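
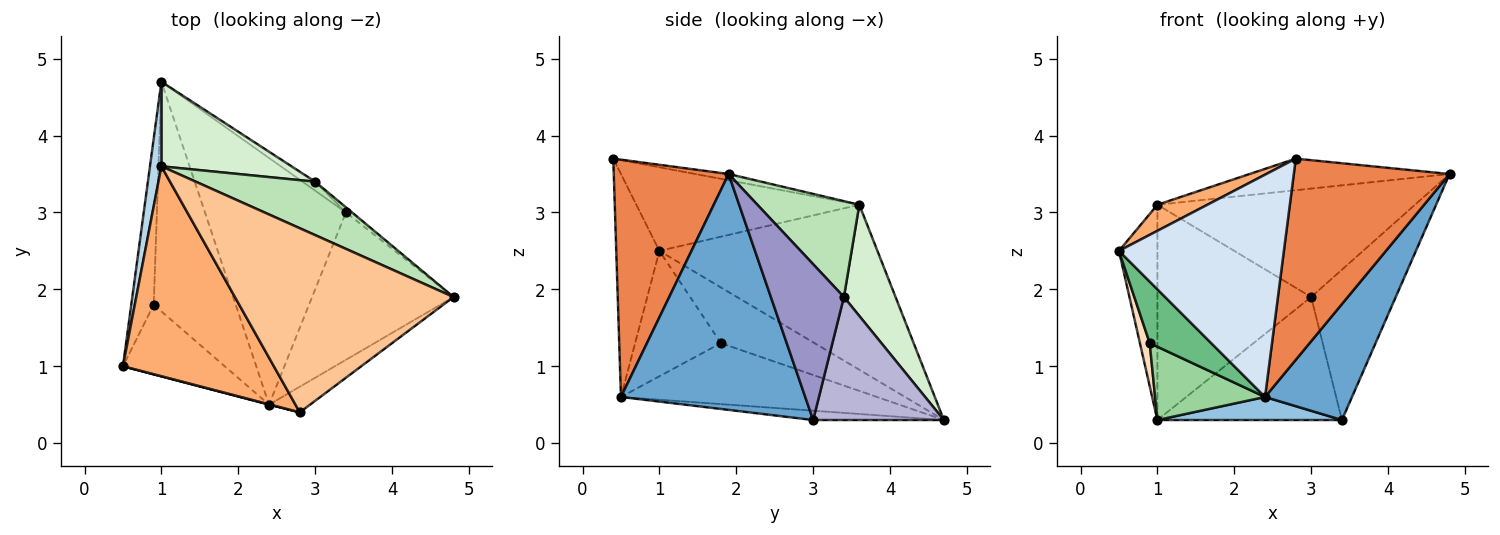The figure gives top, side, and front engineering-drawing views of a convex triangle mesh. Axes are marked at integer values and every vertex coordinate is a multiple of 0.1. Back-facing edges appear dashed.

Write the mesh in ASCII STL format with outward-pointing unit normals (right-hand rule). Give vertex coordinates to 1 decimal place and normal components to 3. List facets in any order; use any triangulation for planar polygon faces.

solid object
 facet normal 0.795 -0.375 -0.477
  outer loop
   vertex 2.4 0.5 0.6
   vertex 3.4 3.0 0.3
   vertex 4.8 1.9 3.5
  endloop
 endfacet
 facet normal -0.066 -0.093 -0.993
  outer loop
   vertex 2.4 0.5 0.6
   vertex 1.0 4.7 0.3
   vertex 3.4 3.0 0.3
  endloop
 endfacet
 facet normal -0.983 0.173 0.068
  outer loop
   vertex 1.0 3.6 3.1
   vertex 1.0 4.7 0.3
   vertex 0.5 1.0 2.5
  endloop
 endfacet
 facet normal -0.253 -0.967 0.001
  outer loop
   vertex 2.8 0.4 3.7
   vertex 0.5 1.0 2.5
   vertex 2.4 0.5 0.6
  endloop
 endfacet
 facet normal 0.590 -0.801 -0.102
  outer loop
   vertex 2.8 0.4 3.7
   vertex 2.4 0.5 0.6
   vertex 4.8 1.9 3.5
  endloop
 endfacet
 facet normal -0.482 -0.108 0.870
  outer loop
   vertex 2.8 0.4 3.7
   vertex 1.0 3.6 3.1
   vertex 0.5 1.0 2.5
  endloop
 endfacet
 facet normal -0.028 0.169 0.985
  outer loop
   vertex 2.8 0.4 3.7
   vertex 4.8 1.9 3.5
   vertex 1.0 3.6 3.1
  endloop
 endfacet
 facet normal -0.923 -0.096 -0.372
  outer loop
   vertex 0.9 1.8 1.3
   vertex 0.5 1.0 2.5
   vertex 1.0 4.7 0.3
  endloop
 endfacet
 facet normal -0.678 -0.486 -0.550
  outer loop
   vertex 0.9 1.8 1.3
   vertex 2.4 0.5 0.6
   vertex 0.5 1.0 2.5
  endloop
 endfacet
 facet normal -0.578 -0.248 -0.777
  outer loop
   vertex 0.9 1.8 1.3
   vertex 1.0 4.7 0.3
   vertex 2.4 0.5 0.6
  endloop
 endfacet
 facet normal 0.334 0.845 0.416
  outer loop
   vertex 3.0 3.4 1.9
   vertex 1.0 3.6 3.1
   vertex 4.8 1.9 3.5
  endloop
 endfacet
 facet normal 0.298 0.888 0.349
  outer loop
   vertex 3.0 3.4 1.9
   vertex 1.0 4.7 0.3
   vertex 1.0 3.6 3.1
  endloop
 endfacet
 facet normal 0.653 0.757 -0.026
  outer loop
   vertex 3.0 3.4 1.9
   vertex 4.8 1.9 3.5
   vertex 3.4 3.0 0.3
  endloop
 endfacet
 facet normal 0.577 0.815 -0.059
  outer loop
   vertex 3.0 3.4 1.9
   vertex 3.4 3.0 0.3
   vertex 1.0 4.7 0.3
  endloop
 endfacet
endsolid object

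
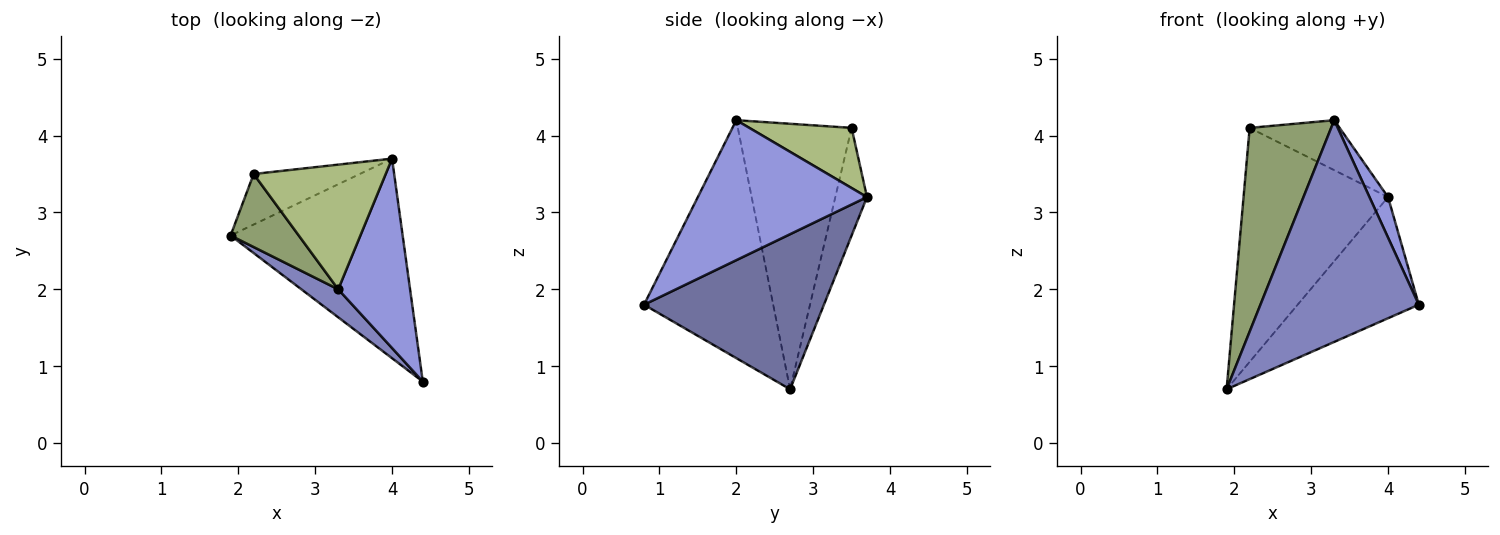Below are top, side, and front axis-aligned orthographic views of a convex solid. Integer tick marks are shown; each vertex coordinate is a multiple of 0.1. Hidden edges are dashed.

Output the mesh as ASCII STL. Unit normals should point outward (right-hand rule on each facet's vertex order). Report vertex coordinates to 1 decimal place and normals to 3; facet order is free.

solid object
 facet normal 0.610 0.411 -0.677
  outer loop
   vertex 4.0 3.7 3.2
   vertex 4.4 0.8 1.8
   vertex 1.9 2.7 0.7
  endloop
 endfacet
 facet normal -0.629 -0.771 0.097
  outer loop
   vertex 3.3 2.0 4.2
   vertex 1.9 2.7 0.7
   vertex 4.4 0.8 1.8
  endloop
 endfacet
 facet normal 0.885 -0.097 0.454
  outer loop
   vertex 3.3 2.0 4.2
   vertex 4.4 0.8 1.8
   vertex 4.0 3.7 3.2
  endloop
 endfacet
 facet normal -0.209 0.956 -0.206
  outer loop
   vertex 2.2 3.5 4.1
   vertex 4.0 3.7 3.2
   vertex 1.9 2.7 0.7
  endloop
 endfacet
 facet normal -0.796 -0.570 0.204
  outer loop
   vertex 2.2 3.5 4.1
   vertex 1.9 2.7 0.7
   vertex 3.3 2.0 4.2
  endloop
 endfacet
 facet normal 0.389 0.343 0.855
  outer loop
   vertex 2.2 3.5 4.1
   vertex 3.3 2.0 4.2
   vertex 4.0 3.7 3.2
  endloop
 endfacet
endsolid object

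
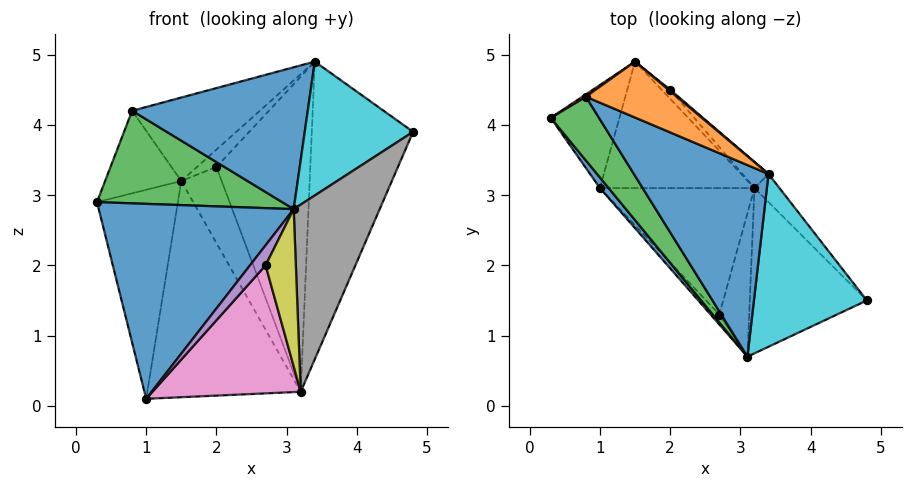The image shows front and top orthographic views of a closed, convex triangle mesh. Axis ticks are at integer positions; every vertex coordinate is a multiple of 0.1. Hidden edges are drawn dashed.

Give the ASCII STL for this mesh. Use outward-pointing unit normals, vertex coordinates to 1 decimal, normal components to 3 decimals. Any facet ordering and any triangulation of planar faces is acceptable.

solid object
 facet normal -0.771 -0.636 0.034
  outer loop
   vertex 1.0 3.1 0.1
   vertex 3.1 0.7 2.8
   vertex 0.3 4.1 2.9
  endloop
 endfacet
 facet normal -0.438 0.806 -0.397
  outer loop
   vertex 1.5 4.9 3.2
   vertex 1.0 3.1 0.1
   vertex 0.3 4.1 2.9
  endloop
 endfacet
 facet normal -0.700 -0.588 0.405
  outer loop
   vertex 0.8 4.4 4.2
   vertex 0.3 4.1 2.9
   vertex 3.1 0.7 2.8
  endloop
 endfacet
 facet normal -0.559 0.829 0.024
  outer loop
   vertex 0.8 4.4 4.2
   vertex 1.5 4.9 3.2
   vertex 0.3 4.1 2.9
  endloop
 endfacet
 facet normal -0.408 -0.816 -0.408
  outer loop
   vertex 2.7 1.3 2.0
   vertex 3.1 0.7 2.8
   vertex 1.0 3.1 0.1
  endloop
 endfacet
 facet normal 0.023 0.863 -0.505
  outer loop
   vertex 3.2 3.1 0.2
   vertex 1.0 3.1 0.1
   vertex 1.5 4.9 3.2
  endloop
 endfacet
 facet normal 0.032 -0.711 -0.702
  outer loop
   vertex 3.2 3.1 0.2
   vertex 2.7 1.3 2.0
   vertex 1.0 3.1 0.1
  endloop
 endfacet
 facet normal 0.616 -0.591 -0.522
  outer loop
   vertex 3.2 3.1 0.2
   vertex 4.8 1.5 3.9
   vertex 3.1 0.7 2.8
  endloop
 endfacet
 facet normal 0.231 -0.719 -0.655
  outer loop
   vertex 3.2 3.1 0.2
   vertex 3.1 0.7 2.8
   vertex 2.7 1.3 2.0
  endloop
 endfacet
 facet normal -0.218 -0.598 0.771
  outer loop
   vertex 3.4 3.3 4.9
   vertex 3.1 0.7 2.8
   vertex 4.8 1.5 3.9
  endloop
 endfacet
 facet normal -0.424 -0.539 0.728
  outer loop
   vertex 3.4 3.3 4.9
   vertex 0.8 4.4 4.2
   vertex 3.1 0.7 2.8
  endloop
 endfacet
 facet normal 0.198 0.814 0.546
  outer loop
   vertex 3.4 3.3 4.9
   vertex 1.5 4.9 3.2
   vertex 0.8 4.4 4.2
  endloop
 endfacet
 facet normal 0.772 0.633 -0.060
  outer loop
   vertex 3.4 3.3 4.9
   vertex 4.8 1.5 3.9
   vertex 3.2 3.1 0.2
  endloop
 endfacet
 facet normal 0.644 0.760 -0.091
  outer loop
   vertex 2.0 4.5 3.4
   vertex 3.2 3.1 0.2
   vertex 1.5 4.9 3.2
  endloop
 endfacet
 facet normal 0.607 0.792 0.067
  outer loop
   vertex 2.0 4.5 3.4
   vertex 1.5 4.9 3.2
   vertex 3.4 3.3 4.9
  endloop
 endfacet
 facet normal 0.686 0.725 -0.060
  outer loop
   vertex 2.0 4.5 3.4
   vertex 3.4 3.3 4.9
   vertex 3.2 3.1 0.2
  endloop
 endfacet
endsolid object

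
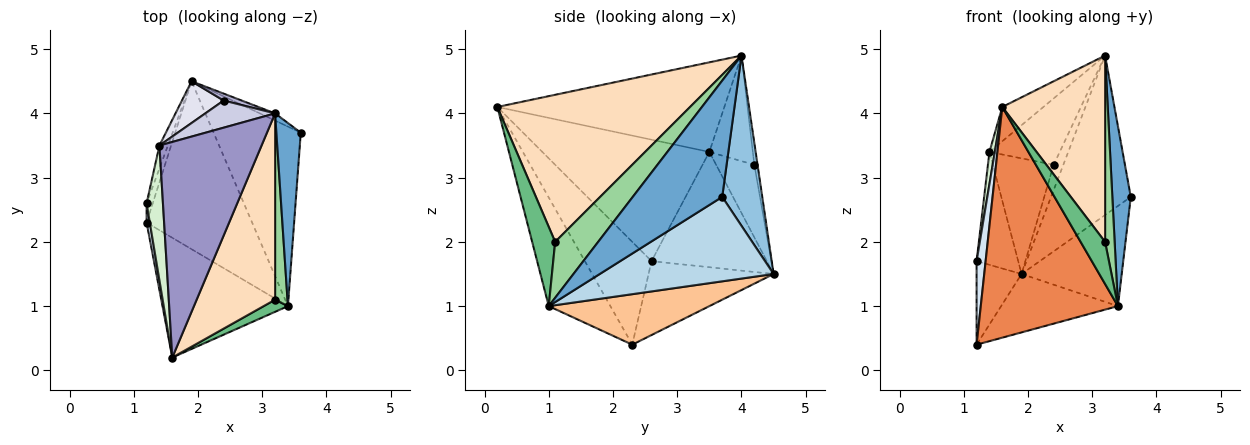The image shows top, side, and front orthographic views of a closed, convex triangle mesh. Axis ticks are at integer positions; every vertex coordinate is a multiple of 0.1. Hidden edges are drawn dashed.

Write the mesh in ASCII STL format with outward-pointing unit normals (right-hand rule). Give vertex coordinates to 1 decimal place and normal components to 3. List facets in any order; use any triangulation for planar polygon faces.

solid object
 facet normal 0.959 -0.198 0.201
  outer loop
   vertex 3.4 1.0 1.0
   vertex 3.6 3.7 2.7
   vertex 3.2 4.0 4.9
  endloop
 endfacet
 facet normal 0.449 0.893 -0.040
  outer loop
   vertex 1.9 4.5 1.5
   vertex 3.2 4.0 4.9
   vertex 3.6 3.7 2.7
  endloop
 endfacet
 facet normal 0.646 0.372 -0.667
  outer loop
   vertex 1.9 4.5 1.5
   vertex 3.6 3.7 2.7
   vertex 3.4 1.0 1.0
  endloop
 endfacet
 facet normal -0.990 -0.134 0.031
  outer loop
   vertex 1.2 2.3 0.4
   vertex 1.6 0.2 4.1
   vertex 1.2 2.6 1.7
  endloop
 endfacet
 facet normal -0.370 -0.824 -0.428
  outer loop
   vertex 1.2 2.3 0.4
   vertex 3.4 1.0 1.0
   vertex 1.6 0.2 4.1
  endloop
 endfacet
 facet normal -0.938 0.337 -0.078
  outer loop
   vertex 1.2 2.3 0.4
   vertex 1.2 2.6 1.7
   vertex 1.9 4.5 1.5
  endloop
 endfacet
 facet normal 0.412 0.299 -0.861
  outer loop
   vertex 1.2 2.3 0.4
   vertex 1.9 4.5 1.5
   vertex 3.4 1.0 1.0
  endloop
 endfacet
 facet normal 0.798 -0.426 0.426
  outer loop
   vertex 3.2 1.1 2.0
   vertex 3.2 4.0 4.9
   vertex 1.6 0.2 4.1
  endloop
 endfacet
 facet normal 0.671 -0.713 0.205
  outer loop
   vertex 3.2 1.1 2.0
   vertex 1.6 0.2 4.1
   vertex 3.4 1.0 1.0
  endloop
 endfacet
 facet normal 0.954 -0.212 0.212
  outer loop
   vertex 3.2 1.1 2.0
   vertex 3.4 1.0 1.0
   vertex 3.2 4.0 4.9
  endloop
 endfacet
 facet normal -0.938 0.339 -0.069
  outer loop
   vertex 1.4 3.5 3.4
   vertex 1.9 4.5 1.5
   vertex 1.2 2.6 1.7
  endloop
 endfacet
 facet normal -0.991 -0.032 0.133
  outer loop
   vertex 1.4 3.5 3.4
   vertex 1.2 2.6 1.7
   vertex 1.6 0.2 4.1
  endloop
 endfacet
 facet normal -0.655 0.119 0.746
  outer loop
   vertex 1.4 3.5 3.4
   vertex 1.6 0.2 4.1
   vertex 3.2 4.0 4.9
  endloop
 endfacet
 facet normal -0.306 0.918 0.252
  outer loop
   vertex 2.4 4.2 3.2
   vertex 3.2 4.0 4.9
   vertex 1.9 4.5 1.5
  endloop
 endfacet
 facet normal -0.497 0.803 0.328
  outer loop
   vertex 2.4 4.2 3.2
   vertex 1.4 3.5 3.4
   vertex 3.2 4.0 4.9
  endloop
 endfacet
 facet normal -0.508 0.810 0.292
  outer loop
   vertex 2.4 4.2 3.2
   vertex 1.9 4.5 1.5
   vertex 1.4 3.5 3.4
  endloop
 endfacet
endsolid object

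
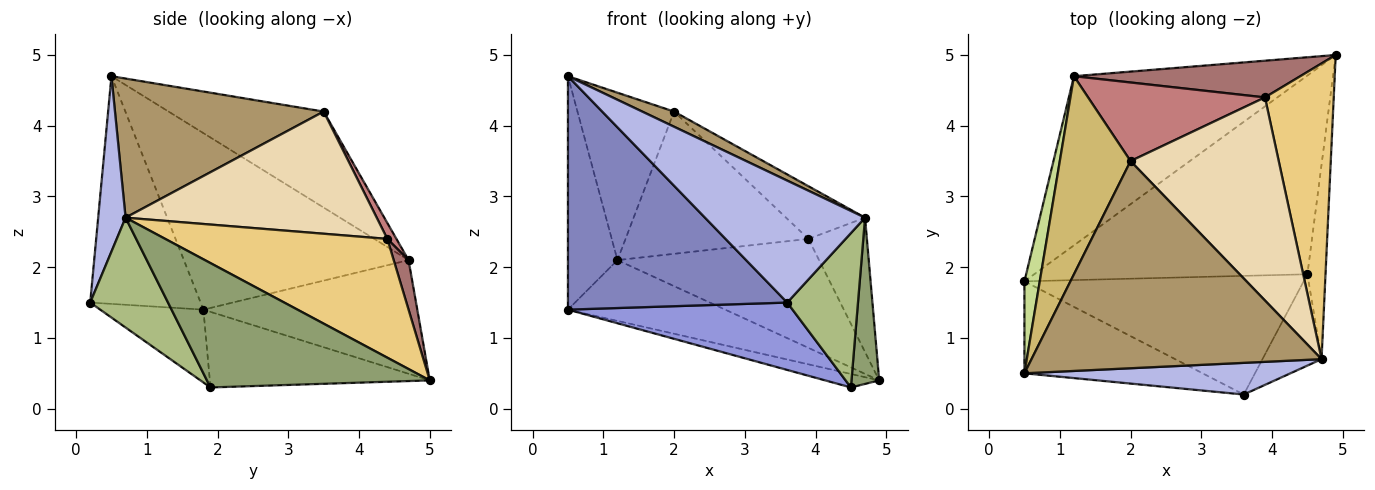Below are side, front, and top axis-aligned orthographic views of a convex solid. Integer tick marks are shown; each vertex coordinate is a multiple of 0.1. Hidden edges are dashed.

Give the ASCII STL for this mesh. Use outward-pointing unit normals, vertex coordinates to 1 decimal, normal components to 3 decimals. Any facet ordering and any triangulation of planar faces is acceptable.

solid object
 facet normal -0.266 0.065 -0.962
  outer loop
   vertex 0.5 1.8 1.4
   vertex 4.9 5.0 0.4
   vertex 4.5 1.9 0.3
  endloop
 endfacet
 facet normal -0.424 -0.843 -0.332
  outer loop
   vertex 0.5 1.8 1.4
   vertex 3.6 0.2 1.5
   vertex 0.5 0.5 4.7
  endloop
 endfacet
 facet normal -0.221 -0.482 -0.848
  outer loop
   vertex 0.5 1.8 1.4
   vertex 4.5 1.9 0.3
   vertex 3.6 0.2 1.5
  endloop
 endfacet
 facet normal 0.164 -0.955 0.248
  outer loop
   vertex 4.7 0.7 2.7
   vertex 0.5 0.5 4.7
   vertex 3.6 0.2 1.5
  endloop
 endfacet
 facet normal 0.982 -0.122 -0.143
  outer loop
   vertex 4.7 0.7 2.7
   vertex 4.5 1.9 0.3
   vertex 4.9 5.0 0.4
  endloop
 endfacet
 facet normal 0.687 -0.625 -0.370
  outer loop
   vertex 4.7 0.7 2.7
   vertex 3.6 0.2 1.5
   vertex 4.5 1.9 0.3
  endloop
 endfacet
 facet normal -0.973 0.214 0.084
  outer loop
   vertex 1.2 4.7 2.1
   vertex 0.5 1.8 1.4
   vertex 0.5 0.5 4.7
  endloop
 endfacet
 facet normal -0.418 0.307 -0.855
  outer loop
   vertex 1.2 4.7 2.1
   vertex 4.9 5.0 0.4
   vertex 0.5 1.8 1.4
  endloop
 endfacet
 facet normal 0.432 -0.066 0.900
  outer loop
   vertex 2.0 3.5 4.2
   vertex 0.5 0.5 4.7
   vertex 4.7 0.7 2.7
  endloop
 endfacet
 facet normal -0.720 0.448 0.530
  outer loop
   vertex 2.0 3.5 4.2
   vertex 1.2 4.7 2.1
   vertex 0.5 0.5 4.7
  endloop
 endfacet
 facet normal 0.844 0.222 0.489
  outer loop
   vertex 3.9 4.4 2.4
   vertex 4.7 0.7 2.7
   vertex 4.9 5.0 0.4
  endloop
 endfacet
 facet normal 0.624 0.196 0.757
  outer loop
   vertex 3.9 4.4 2.4
   vertex 2.0 3.5 4.2
   vertex 4.7 0.7 2.7
  endloop
 endfacet
 facet normal 0.070 0.945 0.318
  outer loop
   vertex 3.9 4.4 2.4
   vertex 4.9 5.0 0.4
   vertex 1.2 4.7 2.1
  endloop
 endfacet
 facet normal 0.043 0.874 0.483
  outer loop
   vertex 3.9 4.4 2.4
   vertex 1.2 4.7 2.1
   vertex 2.0 3.5 4.2
  endloop
 endfacet
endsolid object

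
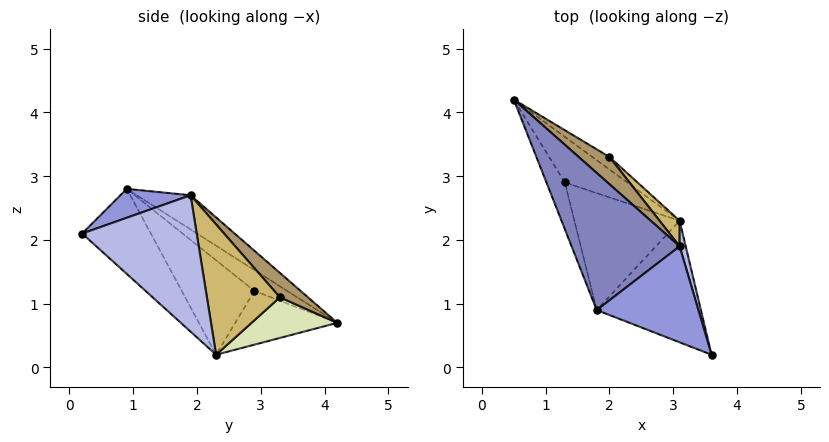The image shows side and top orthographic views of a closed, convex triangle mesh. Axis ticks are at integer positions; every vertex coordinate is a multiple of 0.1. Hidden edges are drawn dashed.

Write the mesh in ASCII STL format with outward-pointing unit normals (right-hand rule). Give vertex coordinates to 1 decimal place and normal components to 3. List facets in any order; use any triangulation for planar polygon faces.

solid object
 facet normal -0.481 -0.648 -0.590
  outer loop
   vertex 3.1 2.3 0.2
   vertex 3.6 0.2 2.1
   vertex 1.8 0.9 2.8
  endloop
 endfacet
 facet normal -0.271 0.438 0.857
  outer loop
   vertex 3.1 1.9 2.7
   vertex 0.5 4.2 0.7
   vertex 1.8 0.9 2.8
  endloop
 endfacet
 facet normal 0.265 -0.251 0.931
  outer loop
   vertex 3.1 1.9 2.7
   vertex 1.8 0.9 2.8
   vertex 3.6 0.2 2.1
  endloop
 endfacet
 facet normal 0.962 0.268 0.043
  outer loop
   vertex 3.1 1.9 2.7
   vertex 3.6 0.2 2.1
   vertex 3.1 2.3 0.2
  endloop
 endfacet
 facet normal -0.610 -0.582 -0.537
  outer loop
   vertex 1.3 2.9 1.2
   vertex 1.8 0.9 2.8
   vertex 0.5 4.2 0.7
  endloop
 endfacet
 facet normal -0.536 -0.570 -0.623
  outer loop
   vertex 1.3 2.9 1.2
   vertex 0.5 4.2 0.7
   vertex 3.1 2.3 0.2
  endloop
 endfacet
 facet normal -0.531 -0.606 -0.592
  outer loop
   vertex 1.3 2.9 1.2
   vertex 3.1 2.3 0.2
   vertex 1.8 0.9 2.8
  endloop
 endfacet
 facet normal 0.545 0.806 -0.230
  outer loop
   vertex 2.0 3.3 1.1
   vertex 3.1 2.3 0.2
   vertex 0.5 4.2 0.7
  endloop
 endfacet
 facet normal 0.364 0.810 0.459
  outer loop
   vertex 2.0 3.3 1.1
   vertex 0.5 4.2 0.7
   vertex 3.1 1.9 2.7
  endloop
 endfacet
 facet normal 0.716 0.689 0.110
  outer loop
   vertex 2.0 3.3 1.1
   vertex 3.1 1.9 2.7
   vertex 3.1 2.3 0.2
  endloop
 endfacet
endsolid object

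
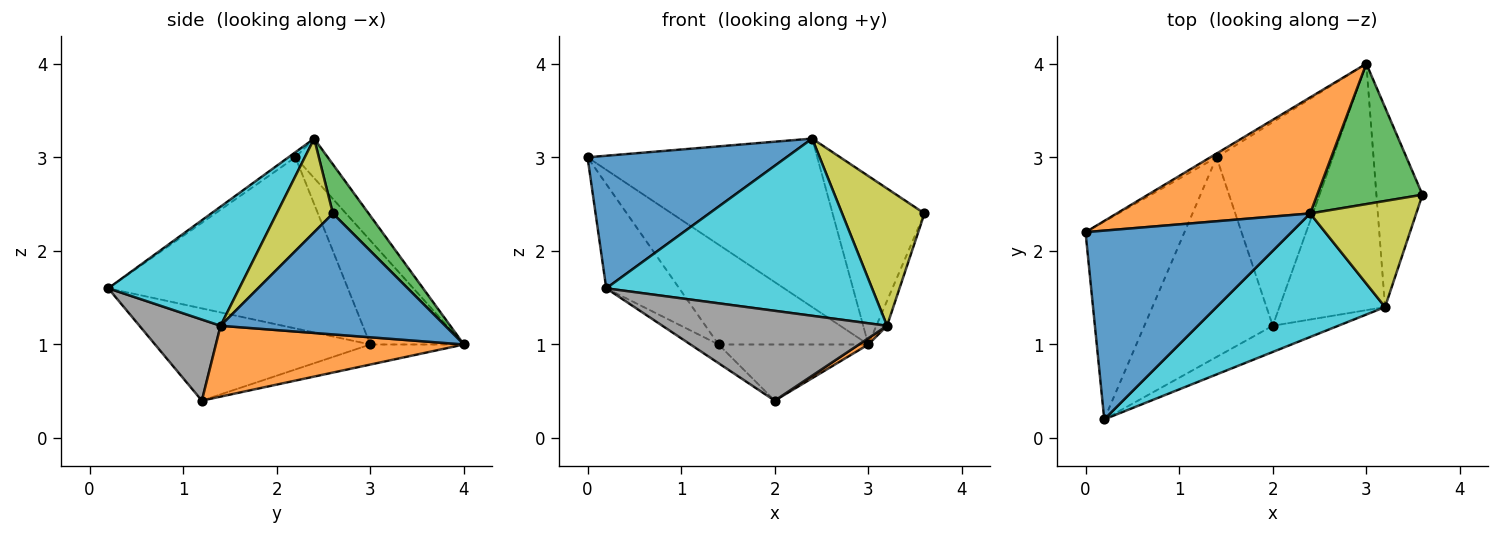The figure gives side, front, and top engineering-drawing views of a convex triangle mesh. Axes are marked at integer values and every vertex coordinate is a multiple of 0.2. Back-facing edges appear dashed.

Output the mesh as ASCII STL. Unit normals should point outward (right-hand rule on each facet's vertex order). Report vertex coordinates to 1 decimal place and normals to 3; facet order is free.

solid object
 facet normal -0.020 -0.575 0.818
  outer loop
   vertex 2.4 2.4 3.2
   vertex 0.0 2.2 3.0
   vertex 0.2 0.2 1.6
  endloop
 endfacet
 facet normal -0.115 0.818 0.564
  outer loop
   vertex 2.4 2.4 3.2
   vertex 3.0 4.0 1.0
   vertex 0.0 2.2 3.0
  endloop
 endfacet
 facet normal 0.286 0.736 0.613
  outer loop
   vertex 2.4 2.4 3.2
   vertex 3.6 2.6 2.4
   vertex 3.0 4.0 1.0
  endloop
 endfacet
 facet normal -0.837 0.255 -0.484
  outer loop
   vertex 1.4 3.0 1.0
   vertex 0.2 0.2 1.6
   vertex 0.0 2.2 3.0
  endloop
 endfacet
 facet normal -0.530 0.848 -0.032
  outer loop
   vertex 1.4 3.0 1.0
   vertex 0.0 2.2 3.0
   vertex 3.0 4.0 1.0
  endloop
 endfacet
 facet normal -0.582 0.076 -0.810
  outer loop
   vertex 1.4 3.0 1.0
   vertex 2.0 1.2 0.4
   vertex 0.2 0.2 1.6
  endloop
 endfacet
 facet normal -0.164 0.262 -0.951
  outer loop
   vertex 1.4 3.0 1.0
   vertex 3.0 4.0 1.0
   vertex 2.0 1.2 0.4
  endloop
 endfacet
 facet normal 0.328 -0.907 -0.265
  outer loop
   vertex 3.2 1.4 1.2
   vertex 0.2 0.2 1.6
   vertex 2.0 1.2 0.4
  endloop
 endfacet
 facet normal 0.475 -0.696 0.538
  outer loop
   vertex 3.2 1.4 1.2
   vertex 3.6 2.6 2.4
   vertex 2.4 2.4 3.2
  endloop
 endfacet
 facet normal 0.375 -0.760 0.530
  outer loop
   vertex 3.2 1.4 1.2
   vertex 2.4 2.4 3.2
   vertex 0.2 0.2 1.6
  endloop
 endfacet
 facet normal 0.934 0.044 -0.356
  outer loop
   vertex 3.2 1.4 1.2
   vertex 3.0 4.0 1.0
   vertex 3.6 2.6 2.4
  endloop
 endfacet
 facet normal 0.557 -0.021 -0.830
  outer loop
   vertex 3.2 1.4 1.2
   vertex 2.0 1.2 0.4
   vertex 3.0 4.0 1.0
  endloop
 endfacet
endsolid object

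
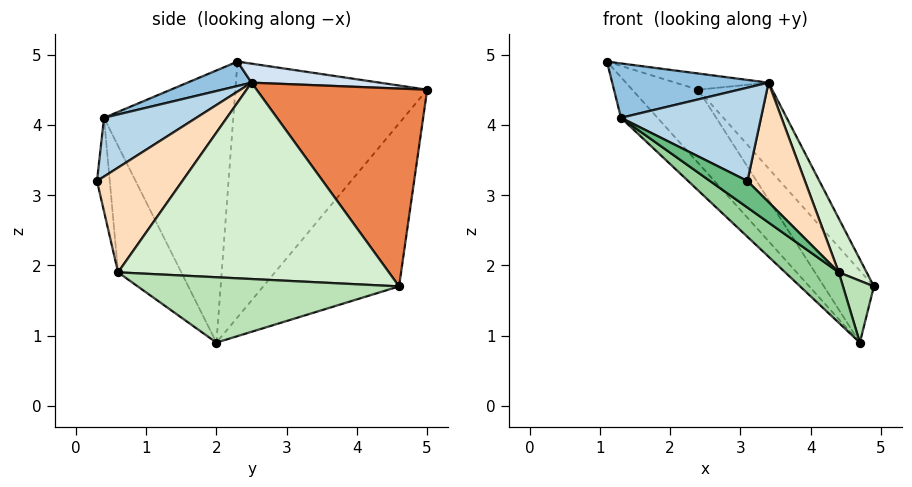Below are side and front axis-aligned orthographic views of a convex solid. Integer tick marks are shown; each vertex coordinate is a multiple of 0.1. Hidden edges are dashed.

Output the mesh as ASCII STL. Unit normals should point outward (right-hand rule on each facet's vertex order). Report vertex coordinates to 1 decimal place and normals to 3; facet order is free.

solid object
 facet normal -0.720 0.204 -0.663
  outer loop
   vertex 1.3 0.4 4.1
   vertex 1.1 2.3 4.9
   vertex 4.7 2.0 0.9
  endloop
 endfacet
 facet normal 0.152 -0.370 0.917
  outer loop
   vertex 1.3 0.4 4.1
   vertex 3.4 2.5 4.6
   vertex 1.1 2.3 4.9
  endloop
 endfacet
 facet normal 0.354 -0.536 0.767
  outer loop
   vertex 1.3 0.4 4.1
   vertex 3.1 0.3 3.2
   vertex 3.4 2.5 4.6
  endloop
 endfacet
 facet normal 0.121 0.088 0.989
  outer loop
   vertex 2.4 5.0 4.5
   vertex 1.1 2.3 4.9
   vertex 3.4 2.5 4.6
  endloop
 endfacet
 facet normal 0.730 0.316 0.606
  outer loop
   vertex 2.4 5.0 4.5
   vertex 3.4 2.5 4.6
   vertex 4.9 4.6 1.7
  endloop
 endfacet
 facet normal -0.711 0.245 -0.659
  outer loop
   vertex 2.4 5.0 4.5
   vertex 4.7 2.0 0.9
   vertex 1.1 2.3 4.9
  endloop
 endfacet
 facet normal -0.702 0.258 -0.664
  outer loop
   vertex 2.4 5.0 4.5
   vertex 4.9 4.6 1.7
   vertex 4.7 2.0 0.9
  endloop
 endfacet
 facet normal 0.679 -0.458 0.574
  outer loop
   vertex 4.4 0.6 1.9
   vertex 3.4 2.5 4.6
   vertex 3.1 0.3 3.2
  endloop
 endfacet
 facet normal -0.284 -0.832 -0.476
  outer loop
   vertex 4.4 0.6 1.9
   vertex 3.1 0.3 3.2
   vertex 1.3 0.4 4.1
  endloop
 endfacet
 facet normal -0.505 -0.428 -0.750
  outer loop
   vertex 4.4 0.6 1.9
   vertex 1.3 0.4 4.1
   vertex 4.7 2.0 0.9
  endloop
 endfacet
 facet normal 0.984 -0.116 0.132
  outer loop
   vertex 4.4 0.6 1.9
   vertex 4.7 2.0 0.9
   vertex 4.9 4.6 1.7
  endloop
 endfacet
 facet normal 0.910 -0.094 0.403
  outer loop
   vertex 4.4 0.6 1.9
   vertex 4.9 4.6 1.7
   vertex 3.4 2.5 4.6
  endloop
 endfacet
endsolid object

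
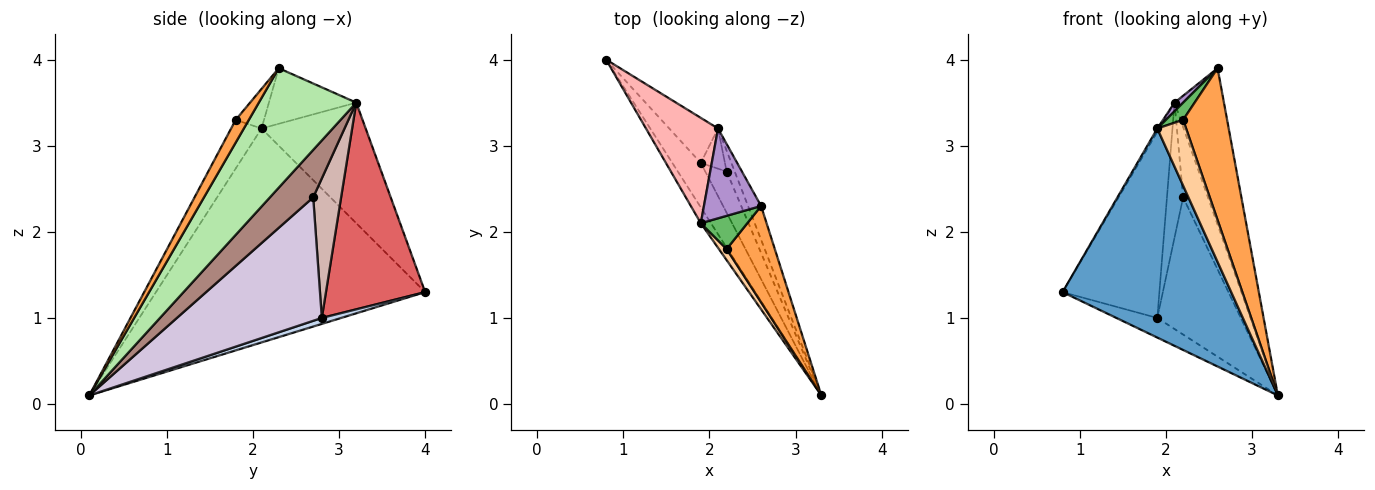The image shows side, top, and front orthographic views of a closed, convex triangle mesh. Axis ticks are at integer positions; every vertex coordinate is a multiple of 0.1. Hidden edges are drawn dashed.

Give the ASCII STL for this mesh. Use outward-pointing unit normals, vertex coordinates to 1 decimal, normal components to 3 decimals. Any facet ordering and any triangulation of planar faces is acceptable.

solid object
 facet normal -0.847 -0.530 -0.040
  outer loop
   vertex 1.9 2.1 3.2
   vertex 0.8 4.0 1.3
   vertex 3.3 0.1 0.1
  endloop
 endfacet
 facet normal 0.188 0.397 -0.898
  outer loop
   vertex 1.9 2.8 1.0
   vertex 3.3 0.1 0.1
   vertex 0.8 4.0 1.3
  endloop
 endfacet
 facet normal 0.245 -0.819 0.519
  outer loop
   vertex 2.2 1.8 3.3
   vertex 3.3 0.1 0.1
   vertex 2.6 2.3 3.9
  endloop
 endfacet
 facet normal -0.721 -0.683 0.115
  outer loop
   vertex 2.2 1.8 3.3
   vertex 1.9 2.1 3.2
   vertex 3.3 0.1 0.1
  endloop
 endfacet
 facet normal -0.603 -0.367 0.708
  outer loop
   vertex 2.2 1.8 3.3
   vertex 2.6 2.3 3.9
   vertex 1.9 2.1 3.2
  endloop
 endfacet
 facet normal 0.888 0.450 -0.097
  outer loop
   vertex 2.1 3.2 3.5
   vertex 2.6 2.3 3.9
   vertex 3.3 0.1 0.1
  endloop
 endfacet
 facet normal 0.706 0.689 -0.167
  outer loop
   vertex 2.1 3.2 3.5
   vertex 1.9 2.8 1.0
   vertex 0.8 4.0 1.3
  endloop
 endfacet
 facet normal -0.858 0.016 0.513
  outer loop
   vertex 2.1 3.2 3.5
   vertex 0.8 4.0 1.3
   vertex 1.9 2.1 3.2
  endloop
 endfacet
 facet normal -0.696 -0.069 0.715
  outer loop
   vertex 2.1 3.2 3.5
   vertex 1.9 2.1 3.2
   vertex 2.6 2.3 3.9
  endloop
 endfacet
 facet normal 0.857 0.494 -0.148
  outer loop
   vertex 2.2 2.7 2.4
   vertex 3.3 0.1 0.1
   vertex 1.9 2.8 1.0
  endloop
 endfacet
 facet normal 0.858 0.492 -0.146
  outer loop
   vertex 2.2 2.7 2.4
   vertex 2.1 3.2 3.5
   vertex 3.3 0.1 0.1
  endloop
 endfacet
 facet normal 0.855 0.496 -0.148
  outer loop
   vertex 2.2 2.7 2.4
   vertex 1.9 2.8 1.0
   vertex 2.1 3.2 3.5
  endloop
 endfacet
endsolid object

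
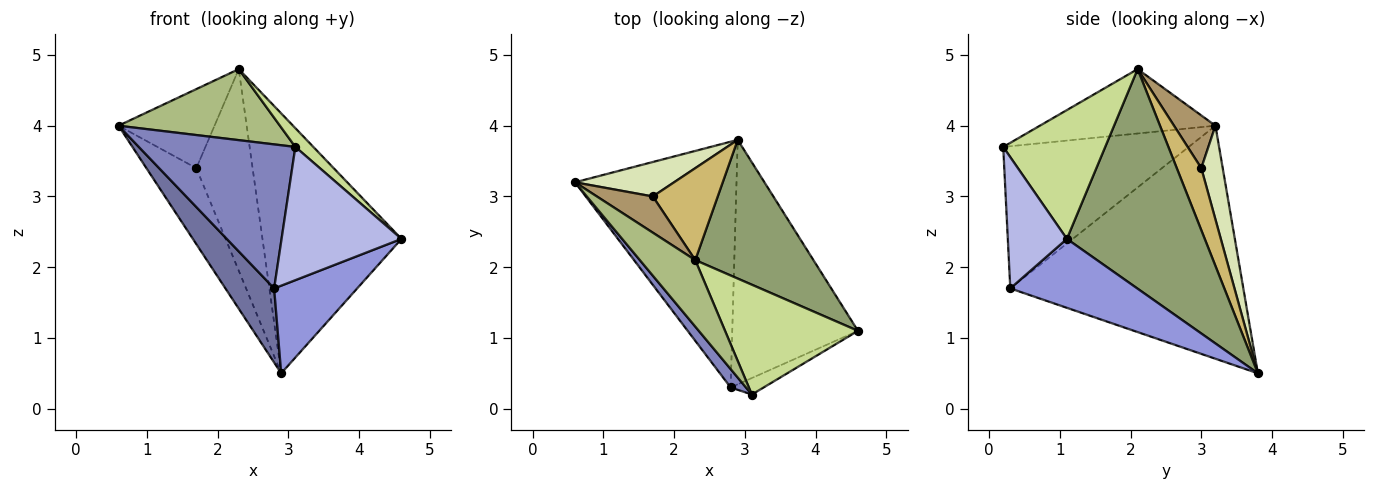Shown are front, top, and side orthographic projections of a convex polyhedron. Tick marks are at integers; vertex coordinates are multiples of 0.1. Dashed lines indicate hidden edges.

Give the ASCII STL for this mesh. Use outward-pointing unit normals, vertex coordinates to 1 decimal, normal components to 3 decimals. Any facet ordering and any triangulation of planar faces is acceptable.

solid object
 facet normal -0.810 -0.169 -0.561
  outer loop
   vertex 2.8 0.3 1.7
   vertex 0.6 3.2 4.0
   vertex 2.9 3.8 0.5
  endloop
 endfacet
 facet normal -0.762 -0.643 0.082
  outer loop
   vertex 2.8 0.3 1.7
   vertex 3.1 0.2 3.7
   vertex 0.6 3.2 4.0
  endloop
 endfacet
 facet normal 0.459 -0.300 -0.837
  outer loop
   vertex 2.8 0.3 1.7
   vertex 2.9 3.8 0.5
   vertex 4.6 1.1 2.4
  endloop
 endfacet
 facet normal 0.439 -0.892 -0.110
  outer loop
   vertex 2.8 0.3 1.7
   vertex 4.6 1.1 2.4
   vertex 3.1 0.2 3.7
  endloop
 endfacet
 facet normal 0.658 0.664 0.354
  outer loop
   vertex 2.3 2.1 4.8
   vertex 4.6 1.1 2.4
   vertex 2.9 3.8 0.5
  endloop
 endfacet
 facet normal -0.622 -0.572 0.535
  outer loop
   vertex 2.3 2.1 4.8
   vertex 0.6 3.2 4.0
   vertex 3.1 0.2 3.7
  endloop
 endfacet
 facet normal 0.691 -0.122 0.713
  outer loop
   vertex 2.3 2.1 4.8
   vertex 3.1 0.2 3.7
   vertex 4.6 1.1 2.4
  endloop
 endfacet
 facet normal 0.364 0.848 0.385
  outer loop
   vertex 1.7 3.0 3.4
   vertex 2.9 3.8 0.5
   vertex 0.6 3.2 4.0
  endloop
 endfacet
 facet normal 0.365 0.846 0.388
  outer loop
   vertex 1.7 3.0 3.4
   vertex 0.6 3.2 4.0
   vertex 2.3 2.1 4.8
  endloop
 endfacet
 facet normal 0.368 0.846 0.386
  outer loop
   vertex 1.7 3.0 3.4
   vertex 2.3 2.1 4.8
   vertex 2.9 3.8 0.5
  endloop
 endfacet
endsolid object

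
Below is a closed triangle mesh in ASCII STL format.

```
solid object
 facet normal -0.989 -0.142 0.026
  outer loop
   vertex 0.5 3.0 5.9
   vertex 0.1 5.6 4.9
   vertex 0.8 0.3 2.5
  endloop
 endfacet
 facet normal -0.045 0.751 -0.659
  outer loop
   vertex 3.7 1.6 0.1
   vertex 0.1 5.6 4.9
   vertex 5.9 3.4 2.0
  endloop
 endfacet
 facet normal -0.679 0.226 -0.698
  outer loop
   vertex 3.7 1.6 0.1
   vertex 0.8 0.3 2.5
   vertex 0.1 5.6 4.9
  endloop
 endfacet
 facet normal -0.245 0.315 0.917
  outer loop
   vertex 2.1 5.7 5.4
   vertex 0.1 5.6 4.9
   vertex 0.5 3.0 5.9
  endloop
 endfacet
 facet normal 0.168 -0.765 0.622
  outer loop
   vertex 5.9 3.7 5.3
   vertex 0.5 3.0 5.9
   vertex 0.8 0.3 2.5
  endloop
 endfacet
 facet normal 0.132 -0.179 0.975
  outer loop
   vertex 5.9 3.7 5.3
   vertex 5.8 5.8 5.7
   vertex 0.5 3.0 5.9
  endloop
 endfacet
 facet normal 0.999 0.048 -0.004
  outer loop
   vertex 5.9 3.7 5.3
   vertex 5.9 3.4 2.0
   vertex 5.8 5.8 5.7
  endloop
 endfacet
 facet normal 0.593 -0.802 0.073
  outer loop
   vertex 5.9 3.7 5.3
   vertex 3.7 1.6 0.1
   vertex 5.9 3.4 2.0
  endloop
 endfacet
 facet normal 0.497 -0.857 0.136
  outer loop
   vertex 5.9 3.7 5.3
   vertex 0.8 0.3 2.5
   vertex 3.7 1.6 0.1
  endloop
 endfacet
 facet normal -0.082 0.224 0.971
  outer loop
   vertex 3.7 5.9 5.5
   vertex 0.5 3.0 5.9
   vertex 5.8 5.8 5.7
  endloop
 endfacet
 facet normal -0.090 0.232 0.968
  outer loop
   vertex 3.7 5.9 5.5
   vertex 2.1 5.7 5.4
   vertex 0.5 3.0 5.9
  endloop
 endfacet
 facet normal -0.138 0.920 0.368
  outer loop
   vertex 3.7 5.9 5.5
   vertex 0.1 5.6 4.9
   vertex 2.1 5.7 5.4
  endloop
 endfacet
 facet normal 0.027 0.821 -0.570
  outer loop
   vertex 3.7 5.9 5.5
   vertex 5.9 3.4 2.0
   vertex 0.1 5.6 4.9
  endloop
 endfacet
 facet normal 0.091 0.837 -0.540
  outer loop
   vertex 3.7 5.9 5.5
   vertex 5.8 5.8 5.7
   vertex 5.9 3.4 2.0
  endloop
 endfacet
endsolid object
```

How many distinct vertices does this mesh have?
9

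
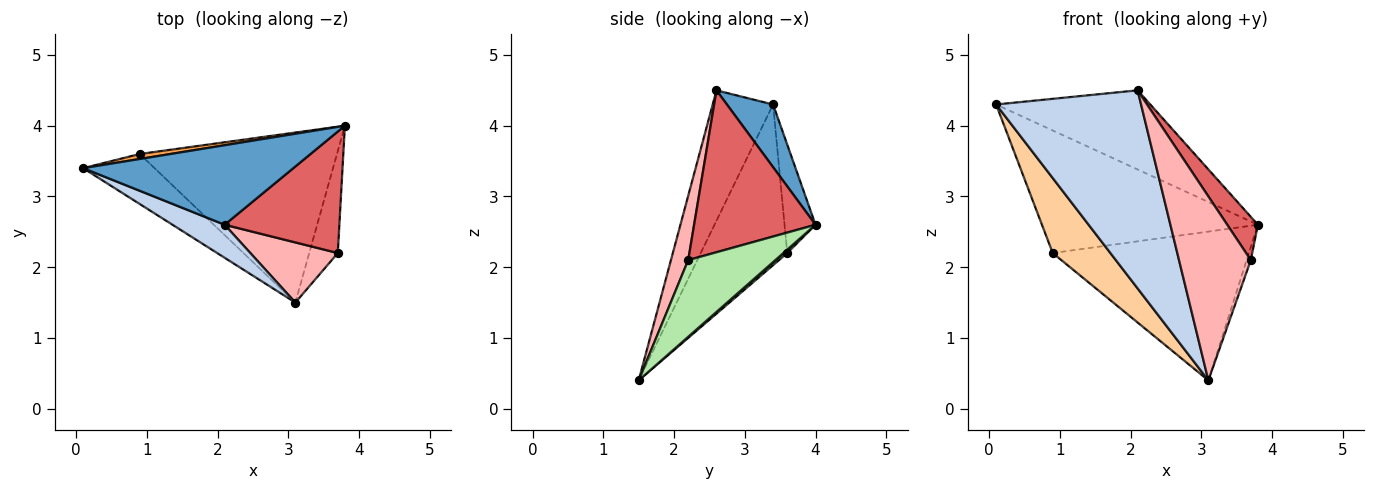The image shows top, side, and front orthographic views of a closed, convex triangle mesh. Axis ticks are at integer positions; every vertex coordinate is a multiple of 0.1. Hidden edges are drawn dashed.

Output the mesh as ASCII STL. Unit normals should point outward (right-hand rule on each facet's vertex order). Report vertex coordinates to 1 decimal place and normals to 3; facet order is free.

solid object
 facet normal 0.207 0.690 0.693
  outer loop
   vertex 2.1 2.6 4.5
   vertex 3.8 4.0 2.6
   vertex 0.1 3.4 4.3
  endloop
 endfacet
 facet normal -0.380 -0.912 0.152
  outer loop
   vertex 2.1 2.6 4.5
   vertex 0.1 3.4 4.3
   vertex 3.1 1.5 0.4
  endloop
 endfacet
 facet normal -0.142 0.989 0.040
  outer loop
   vertex 0.9 3.6 2.2
   vertex 0.1 3.4 4.3
   vertex 3.8 4.0 2.6
  endloop
 endfacet
 facet normal -0.780 -0.520 -0.347
  outer loop
   vertex 0.9 3.6 2.2
   vertex 3.1 1.5 0.4
   vertex 0.1 3.4 4.3
  endloop
 endfacet
 facet normal 0.013 0.659 -0.752
  outer loop
   vertex 0.9 3.6 2.2
   vertex 3.8 4.0 2.6
   vertex 3.1 1.5 0.4
  endloop
 endfacet
 facet normal 0.936 0.045 -0.349
  outer loop
   vertex 3.7 2.2 2.1
   vertex 3.1 1.5 0.4
   vertex 3.8 4.0 2.6
  endloop
 endfacet
 facet normal 0.799 -0.202 0.566
  outer loop
   vertex 3.7 2.2 2.1
   vertex 3.8 4.0 2.6
   vertex 2.1 2.6 4.5
  endloop
 endfacet
 facet normal 0.223 -0.927 0.303
  outer loop
   vertex 3.7 2.2 2.1
   vertex 2.1 2.6 4.5
   vertex 3.1 1.5 0.4
  endloop
 endfacet
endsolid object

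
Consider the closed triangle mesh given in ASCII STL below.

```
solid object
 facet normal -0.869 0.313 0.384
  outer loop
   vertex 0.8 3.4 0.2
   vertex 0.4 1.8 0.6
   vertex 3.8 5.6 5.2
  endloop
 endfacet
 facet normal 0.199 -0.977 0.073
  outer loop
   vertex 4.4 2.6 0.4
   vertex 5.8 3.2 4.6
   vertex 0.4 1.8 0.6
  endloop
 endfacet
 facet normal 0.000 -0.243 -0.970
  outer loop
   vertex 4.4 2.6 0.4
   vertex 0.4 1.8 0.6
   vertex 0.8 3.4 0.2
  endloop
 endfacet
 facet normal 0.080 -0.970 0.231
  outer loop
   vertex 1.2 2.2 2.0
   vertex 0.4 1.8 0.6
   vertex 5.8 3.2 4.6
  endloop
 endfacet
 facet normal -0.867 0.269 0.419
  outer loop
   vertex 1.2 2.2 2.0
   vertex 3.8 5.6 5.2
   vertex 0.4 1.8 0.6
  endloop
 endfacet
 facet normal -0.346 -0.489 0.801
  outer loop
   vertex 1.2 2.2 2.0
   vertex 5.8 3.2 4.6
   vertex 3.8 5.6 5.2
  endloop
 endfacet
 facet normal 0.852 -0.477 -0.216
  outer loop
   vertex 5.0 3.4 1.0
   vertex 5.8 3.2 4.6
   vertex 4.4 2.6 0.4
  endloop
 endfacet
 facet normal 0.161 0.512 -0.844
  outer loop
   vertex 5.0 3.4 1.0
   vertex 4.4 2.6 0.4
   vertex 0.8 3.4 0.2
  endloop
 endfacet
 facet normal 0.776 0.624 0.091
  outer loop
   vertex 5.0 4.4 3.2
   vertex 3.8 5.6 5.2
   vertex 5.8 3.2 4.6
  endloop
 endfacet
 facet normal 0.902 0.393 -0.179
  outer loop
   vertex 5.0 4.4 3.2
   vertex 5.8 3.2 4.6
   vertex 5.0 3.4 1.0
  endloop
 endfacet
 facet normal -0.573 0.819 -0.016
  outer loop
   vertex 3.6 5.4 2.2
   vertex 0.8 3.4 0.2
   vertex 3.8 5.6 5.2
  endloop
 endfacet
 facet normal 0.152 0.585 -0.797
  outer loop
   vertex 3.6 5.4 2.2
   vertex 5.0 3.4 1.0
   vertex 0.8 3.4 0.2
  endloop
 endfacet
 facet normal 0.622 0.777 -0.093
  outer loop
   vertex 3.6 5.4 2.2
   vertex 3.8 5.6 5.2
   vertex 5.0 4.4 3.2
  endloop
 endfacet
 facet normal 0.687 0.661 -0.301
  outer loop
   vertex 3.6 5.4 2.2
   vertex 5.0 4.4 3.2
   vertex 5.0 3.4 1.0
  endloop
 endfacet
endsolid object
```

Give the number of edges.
21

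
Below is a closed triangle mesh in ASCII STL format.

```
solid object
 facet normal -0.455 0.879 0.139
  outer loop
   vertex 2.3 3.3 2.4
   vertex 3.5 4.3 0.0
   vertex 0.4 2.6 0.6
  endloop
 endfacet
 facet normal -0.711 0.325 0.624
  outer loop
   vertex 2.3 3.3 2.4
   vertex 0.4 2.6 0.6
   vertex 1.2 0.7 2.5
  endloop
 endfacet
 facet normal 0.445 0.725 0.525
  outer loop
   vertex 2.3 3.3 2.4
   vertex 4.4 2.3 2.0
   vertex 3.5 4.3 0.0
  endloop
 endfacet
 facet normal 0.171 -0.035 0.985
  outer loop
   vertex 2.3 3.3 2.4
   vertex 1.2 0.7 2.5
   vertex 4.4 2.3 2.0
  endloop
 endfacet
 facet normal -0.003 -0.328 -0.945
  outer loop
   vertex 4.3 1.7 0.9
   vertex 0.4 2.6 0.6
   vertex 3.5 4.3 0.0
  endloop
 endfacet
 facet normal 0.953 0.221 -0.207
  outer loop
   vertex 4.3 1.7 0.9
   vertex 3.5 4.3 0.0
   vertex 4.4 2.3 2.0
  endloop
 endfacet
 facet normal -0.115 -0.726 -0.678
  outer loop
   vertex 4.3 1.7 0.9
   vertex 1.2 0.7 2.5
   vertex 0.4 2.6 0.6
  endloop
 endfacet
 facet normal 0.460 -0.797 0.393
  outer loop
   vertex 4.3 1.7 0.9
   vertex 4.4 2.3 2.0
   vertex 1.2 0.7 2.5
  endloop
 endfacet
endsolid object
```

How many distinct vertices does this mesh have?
6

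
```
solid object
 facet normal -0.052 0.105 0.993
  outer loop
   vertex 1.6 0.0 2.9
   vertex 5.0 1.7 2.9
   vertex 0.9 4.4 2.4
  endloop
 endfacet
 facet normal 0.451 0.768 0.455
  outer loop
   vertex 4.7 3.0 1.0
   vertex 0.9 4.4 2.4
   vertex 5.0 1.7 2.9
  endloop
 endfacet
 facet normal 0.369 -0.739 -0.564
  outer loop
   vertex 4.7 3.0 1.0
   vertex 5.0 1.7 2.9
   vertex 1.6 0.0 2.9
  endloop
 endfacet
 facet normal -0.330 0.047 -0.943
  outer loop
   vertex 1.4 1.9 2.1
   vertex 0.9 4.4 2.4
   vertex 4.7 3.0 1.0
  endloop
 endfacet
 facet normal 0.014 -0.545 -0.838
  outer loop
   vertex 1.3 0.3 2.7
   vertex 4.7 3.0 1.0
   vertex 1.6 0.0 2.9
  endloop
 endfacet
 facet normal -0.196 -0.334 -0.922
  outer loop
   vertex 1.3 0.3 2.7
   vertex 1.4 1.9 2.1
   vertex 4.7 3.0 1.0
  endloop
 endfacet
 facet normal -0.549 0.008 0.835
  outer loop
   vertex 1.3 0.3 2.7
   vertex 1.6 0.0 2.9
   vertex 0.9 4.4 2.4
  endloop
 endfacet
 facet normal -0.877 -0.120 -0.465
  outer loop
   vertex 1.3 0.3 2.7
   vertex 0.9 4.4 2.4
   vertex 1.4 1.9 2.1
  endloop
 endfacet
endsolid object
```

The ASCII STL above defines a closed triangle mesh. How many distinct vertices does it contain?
6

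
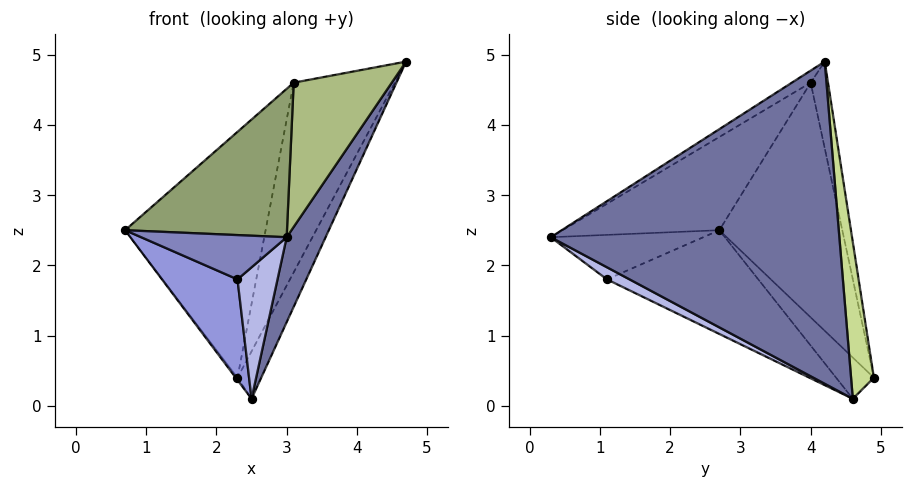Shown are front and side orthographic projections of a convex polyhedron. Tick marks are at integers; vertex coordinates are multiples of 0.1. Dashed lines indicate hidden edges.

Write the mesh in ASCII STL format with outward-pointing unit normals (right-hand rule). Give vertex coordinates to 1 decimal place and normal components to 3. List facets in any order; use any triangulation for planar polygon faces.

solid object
 facet normal 0.898 -0.121 -0.422
  outer loop
   vertex 2.5 4.6 0.1
   vertex 4.7 4.2 4.9
   vertex 3.0 0.3 2.4
  endloop
 endfacet
 facet normal -0.721 -0.688 -0.076
  outer loop
   vertex 2.3 1.1 1.8
   vertex 3.0 0.3 2.4
   vertex 0.7 2.7 2.5
  endloop
 endfacet
 facet normal -0.625 -0.312 -0.716
  outer loop
   vertex 2.3 1.1 1.8
   vertex 0.7 2.7 2.5
   vertex 2.5 4.6 0.1
  endloop
 endfacet
 facet normal 0.246 -0.435 -0.866
  outer loop
   vertex 2.3 1.1 1.8
   vertex 2.5 4.6 0.1
   vertex 3.0 0.3 2.4
  endloop
 endfacet
 facet normal -0.437 -0.451 0.778
  outer loop
   vertex 3.1 4.0 4.6
   vertex 0.7 2.7 2.5
   vertex 3.0 0.3 2.4
  endloop
 endfacet
 facet normal -0.097 -0.507 0.857
  outer loop
   vertex 3.1 4.0 4.6
   vertex 3.0 0.3 2.4
   vertex 4.7 4.2 4.9
  endloop
 endfacet
 facet normal 0.672 0.697 -0.250
  outer loop
   vertex 2.3 4.9 0.4
   vertex 4.7 4.2 4.9
   vertex 2.5 4.6 0.1
  endloop
 endfacet
 facet normal -0.164 0.958 0.236
  outer loop
   vertex 2.3 4.9 0.4
   vertex 3.1 4.0 4.6
   vertex 4.7 4.2 4.9
  endloop
 endfacet
 facet normal -0.814 0.038 -0.580
  outer loop
   vertex 2.3 4.9 0.4
   vertex 2.5 4.6 0.1
   vertex 0.7 2.7 2.5
  endloop
 endfacet
 facet normal -0.633 0.723 0.276
  outer loop
   vertex 2.3 4.9 0.4
   vertex 0.7 2.7 2.5
   vertex 3.1 4.0 4.6
  endloop
 endfacet
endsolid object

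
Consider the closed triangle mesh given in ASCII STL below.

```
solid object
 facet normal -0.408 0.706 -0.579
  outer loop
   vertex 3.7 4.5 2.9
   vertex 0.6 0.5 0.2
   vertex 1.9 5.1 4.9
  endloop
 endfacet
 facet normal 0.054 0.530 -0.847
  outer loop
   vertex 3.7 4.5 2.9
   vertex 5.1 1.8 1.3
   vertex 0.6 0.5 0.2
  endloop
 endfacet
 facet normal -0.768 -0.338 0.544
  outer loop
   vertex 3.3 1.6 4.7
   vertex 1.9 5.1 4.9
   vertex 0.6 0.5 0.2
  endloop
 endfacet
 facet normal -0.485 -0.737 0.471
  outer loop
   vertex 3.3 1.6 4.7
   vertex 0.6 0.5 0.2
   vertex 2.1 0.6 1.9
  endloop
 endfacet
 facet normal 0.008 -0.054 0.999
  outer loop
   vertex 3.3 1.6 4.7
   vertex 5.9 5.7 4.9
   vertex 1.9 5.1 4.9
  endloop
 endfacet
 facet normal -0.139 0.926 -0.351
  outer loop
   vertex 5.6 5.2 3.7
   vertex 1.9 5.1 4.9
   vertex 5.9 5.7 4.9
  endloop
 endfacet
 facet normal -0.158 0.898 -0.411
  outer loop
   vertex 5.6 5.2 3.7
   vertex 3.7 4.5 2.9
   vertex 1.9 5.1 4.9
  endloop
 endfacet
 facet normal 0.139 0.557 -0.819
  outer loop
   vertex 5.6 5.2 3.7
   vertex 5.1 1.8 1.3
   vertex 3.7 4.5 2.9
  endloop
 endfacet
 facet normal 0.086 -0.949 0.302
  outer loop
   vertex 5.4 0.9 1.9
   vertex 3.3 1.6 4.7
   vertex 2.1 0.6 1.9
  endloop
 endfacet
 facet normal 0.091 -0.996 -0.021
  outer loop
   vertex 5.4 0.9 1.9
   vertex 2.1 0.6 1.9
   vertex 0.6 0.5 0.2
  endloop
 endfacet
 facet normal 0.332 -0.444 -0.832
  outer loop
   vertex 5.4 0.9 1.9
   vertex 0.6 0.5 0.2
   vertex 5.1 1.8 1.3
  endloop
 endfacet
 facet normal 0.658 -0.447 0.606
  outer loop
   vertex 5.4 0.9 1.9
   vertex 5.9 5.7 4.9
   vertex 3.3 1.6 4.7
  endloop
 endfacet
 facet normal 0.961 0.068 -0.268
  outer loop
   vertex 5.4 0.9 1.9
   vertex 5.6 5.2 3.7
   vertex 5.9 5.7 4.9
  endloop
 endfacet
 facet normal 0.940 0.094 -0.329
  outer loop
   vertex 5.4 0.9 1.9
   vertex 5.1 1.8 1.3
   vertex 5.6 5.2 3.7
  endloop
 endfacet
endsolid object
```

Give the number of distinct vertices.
9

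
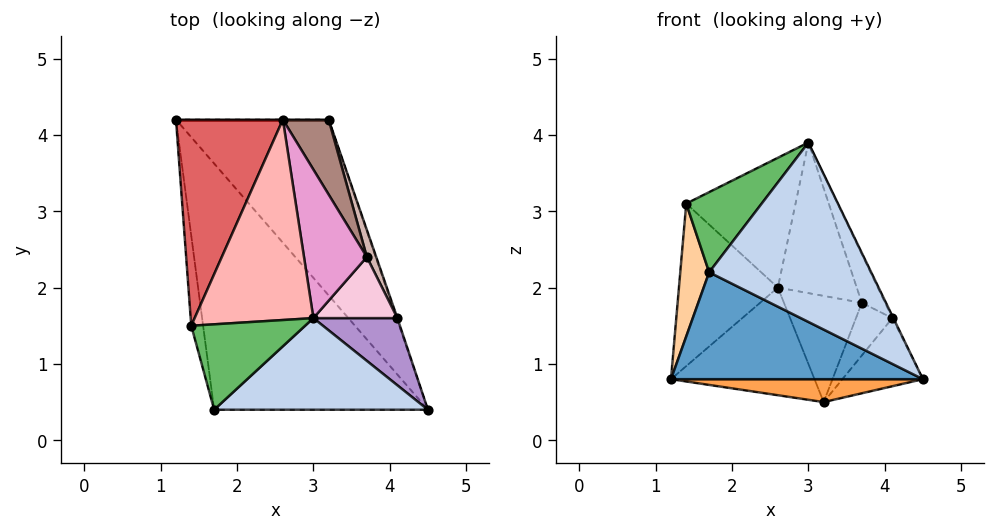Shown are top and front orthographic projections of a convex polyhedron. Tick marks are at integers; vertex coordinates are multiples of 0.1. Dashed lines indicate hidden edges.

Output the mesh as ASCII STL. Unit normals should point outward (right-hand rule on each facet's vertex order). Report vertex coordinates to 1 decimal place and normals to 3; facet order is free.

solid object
 facet normal -0.417 -0.362 -0.834
  outer loop
   vertex 1.7 0.4 2.2
   vertex 1.2 4.2 0.8
   vertex 4.5 0.4 0.8
  endloop
 endfacet
 facet normal 0.222 -0.868 0.443
  outer loop
   vertex 3.0 1.6 3.9
   vertex 1.7 0.4 2.2
   vertex 4.5 0.4 0.8
  endloop
 endfacet
 facet normal -0.147 -0.128 -0.981
  outer loop
   vertex 3.2 4.2 0.5
   vertex 4.5 0.4 0.8
   vertex 1.2 4.2 0.8
  endloop
 endfacet
 facet normal -0.978 -0.172 -0.116
  outer loop
   vertex 1.4 1.5 3.1
   vertex 1.2 4.2 0.8
   vertex 1.7 0.4 2.2
  endloop
 endfacet
 facet normal -0.306 -0.651 0.694
  outer loop
   vertex 1.4 1.5 3.1
   vertex 1.7 0.4 2.2
   vertex 3.0 1.6 3.9
  endloop
 endfacet
 facet normal 0.000 1.000 0.000
  outer loop
   vertex 2.6 4.2 2.0
   vertex 3.2 4.2 0.5
   vertex 1.2 4.2 0.8
  endloop
 endfacet
 facet normal -0.558 0.514 0.651
  outer loop
   vertex 2.6 4.2 2.0
   vertex 1.2 4.2 0.8
   vertex 1.4 1.5 3.1
  endloop
 endfacet
 facet normal -0.413 0.495 0.764
  outer loop
   vertex 2.6 4.2 2.0
   vertex 1.4 1.5 3.1
   vertex 3.0 1.6 3.9
  endloop
 endfacet
 facet normal 0.902 0.013 0.431
  outer loop
   vertex 4.1 1.6 1.6
   vertex 3.0 1.6 3.9
   vertex 4.5 0.4 0.8
  endloop
 endfacet
 facet normal 0.946 0.323 -0.011
  outer loop
   vertex 4.1 1.6 1.6
   vertex 4.5 0.4 0.8
   vertex 3.2 4.2 0.5
  endloop
 endfacet
 facet normal 0.822 0.466 0.329
  outer loop
   vertex 3.7 2.4 1.8
   vertex 3.2 4.2 0.5
   vertex 2.6 4.2 2.0
  endloop
 endfacet
 facet normal 0.895 0.396 0.205
  outer loop
   vertex 3.7 2.4 1.8
   vertex 4.1 1.6 1.6
   vertex 3.2 4.2 0.5
  endloop
 endfacet
 facet normal 0.791 0.436 0.430
  outer loop
   vertex 3.7 2.4 1.8
   vertex 2.6 4.2 2.0
   vertex 3.0 1.6 3.9
  endloop
 endfacet
 facet normal 0.853 0.325 0.408
  outer loop
   vertex 3.7 2.4 1.8
   vertex 3.0 1.6 3.9
   vertex 4.1 1.6 1.6
  endloop
 endfacet
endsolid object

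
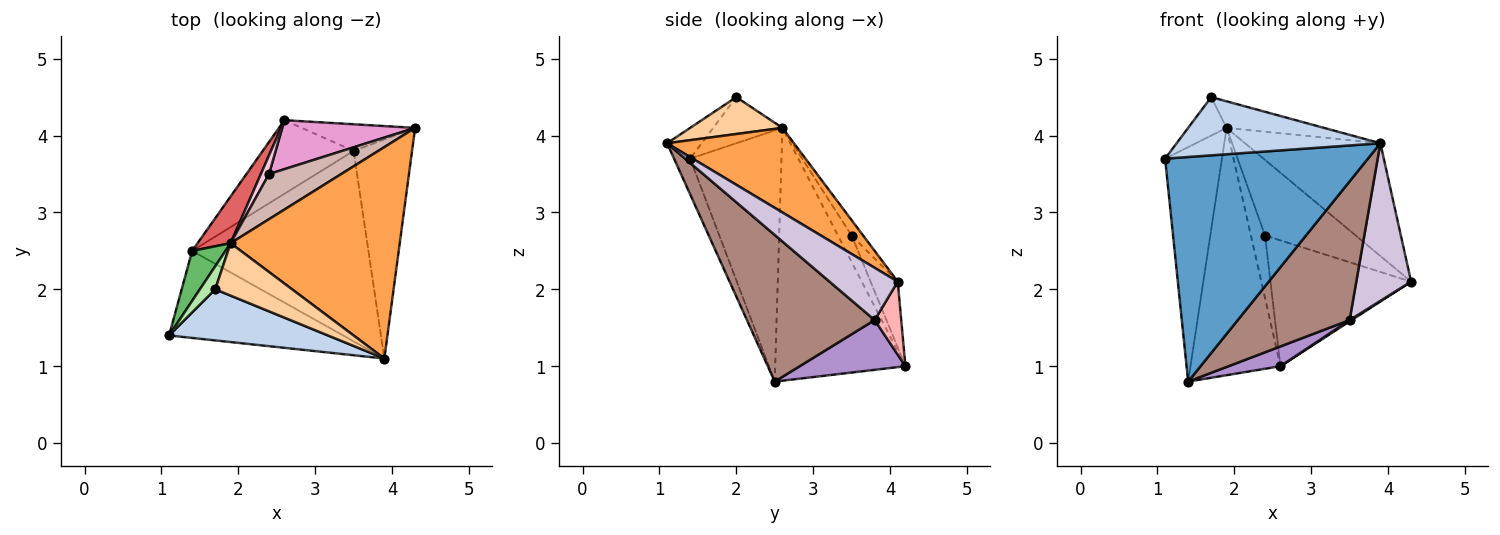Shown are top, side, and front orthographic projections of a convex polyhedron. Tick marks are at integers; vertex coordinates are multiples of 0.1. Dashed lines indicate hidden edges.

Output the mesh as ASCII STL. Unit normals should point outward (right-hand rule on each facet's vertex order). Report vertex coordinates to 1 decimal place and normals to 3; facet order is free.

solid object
 facet normal -0.074 -0.930 -0.360
  outer loop
   vertex 1.4 2.5 0.8
   vertex 3.9 1.1 3.9
   vertex 1.1 1.4 3.7
  endloop
 endfacet
 facet normal -0.127 -0.746 0.654
  outer loop
   vertex 1.7 2.0 4.5
   vertex 1.1 1.4 3.7
   vertex 3.9 1.1 3.9
  endloop
 endfacet
 facet normal 0.404 0.431 0.807
  outer loop
   vertex 1.9 2.6 4.1
   vertex 3.9 1.1 3.9
   vertex 4.3 4.1 2.1
  endloop
 endfacet
 facet normal 0.394 0.415 0.820
  outer loop
   vertex 1.9 2.6 4.1
   vertex 1.7 2.0 4.5
   vertex 3.9 1.1 3.9
  endloop
 endfacet
 facet normal -0.844 0.525 0.112
  outer loop
   vertex 1.9 2.6 4.1
   vertex 1.4 2.5 0.8
   vertex 1.1 1.4 3.7
  endloop
 endfacet
 facet normal -0.839 0.466 0.280
  outer loop
   vertex 1.9 2.6 4.1
   vertex 1.1 1.4 3.7
   vertex 1.7 2.0 4.5
  endloop
 endfacet
 facet normal -0.818 0.565 0.107
  outer loop
   vertex 2.6 4.2 1.0
   vertex 1.4 2.5 0.8
   vertex 1.9 2.6 4.1
  endloop
 endfacet
 facet normal 0.541 -0.043 -0.840
  outer loop
   vertex 3.5 3.8 1.6
   vertex 2.6 4.2 1.0
   vertex 4.3 4.1 2.1
  endloop
 endfacet
 facet normal 0.467 -0.229 -0.854
  outer loop
   vertex 3.5 3.8 1.6
   vertex 1.4 2.5 0.8
   vertex 2.6 4.2 1.0
  endloop
 endfacet
 facet normal 0.588 -0.472 -0.657
  outer loop
   vertex 3.5 3.8 1.6
   vertex 4.3 4.1 2.1
   vertex 3.9 1.1 3.9
  endloop
 endfacet
 facet normal 0.558 -0.489 -0.671
  outer loop
   vertex 3.5 3.8 1.6
   vertex 3.9 1.1 3.9
   vertex 1.4 2.5 0.8
  endloop
 endfacet
 facet normal -0.108 0.853 0.510
  outer loop
   vertex 2.4 3.5 2.7
   vertex 1.9 2.6 4.1
   vertex 4.3 4.1 2.1
  endloop
 endfacet
 facet normal -0.177 0.917 0.357
  outer loop
   vertex 2.4 3.5 2.7
   vertex 4.3 4.1 2.1
   vertex 2.6 4.2 1.0
  endloop
 endfacet
 facet normal -0.679 0.704 0.210
  outer loop
   vertex 2.4 3.5 2.7
   vertex 2.6 4.2 1.0
   vertex 1.9 2.6 4.1
  endloop
 endfacet
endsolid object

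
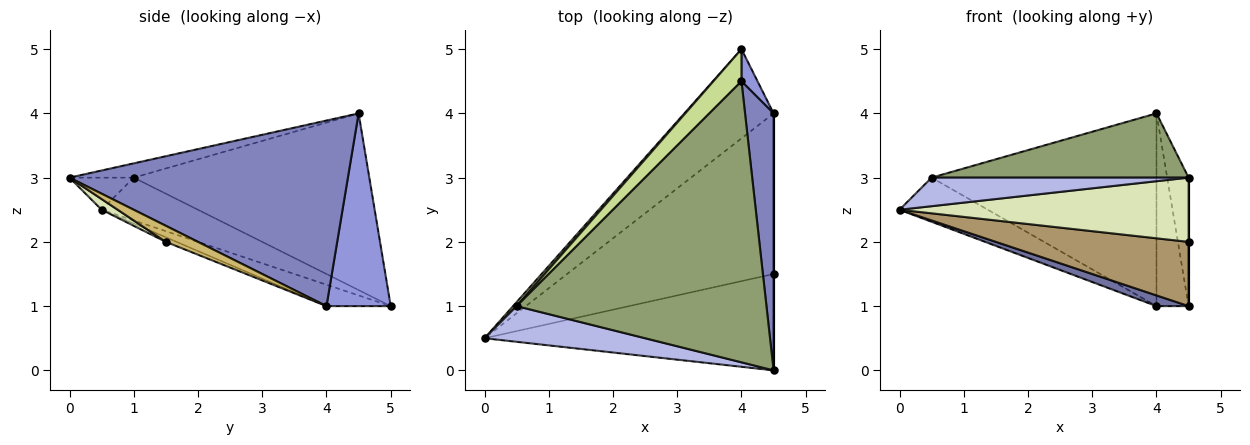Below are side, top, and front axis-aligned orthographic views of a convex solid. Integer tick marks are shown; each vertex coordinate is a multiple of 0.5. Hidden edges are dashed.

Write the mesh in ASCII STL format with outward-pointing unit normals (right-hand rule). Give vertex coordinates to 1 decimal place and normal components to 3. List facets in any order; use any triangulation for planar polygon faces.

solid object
 facet normal -0.232 -0.116 -0.966
  outer loop
   vertex 4.5 4.0 1.0
   vertex 0.0 0.5 2.5
   vertex 4.0 5.0 1.0
  endloop
 endfacet
 facet normal 0.986 0.076 0.152
  outer loop
   vertex 4.5 4.0 1.0
   vertex 4.0 4.5 4.0
   vertex 4.5 0.0 3.0
  endloop
 endfacet
 facet normal 0.892 0.446 0.074
  outer loop
   vertex 4.5 4.0 1.0
   vertex 4.0 5.0 1.0
   vertex 4.0 4.5 4.0
  endloop
 endfacet
 facet normal -0.154 -0.617 0.772
  outer loop
   vertex 0.5 1.0 3.0
   vertex 0.0 0.5 2.5
   vertex 4.5 0.0 3.0
  endloop
 endfacet
 facet normal -0.056 -0.222 0.973
  outer loop
   vertex 0.5 1.0 3.0
   vertex 4.5 0.0 3.0
   vertex 4.0 4.5 4.0
  endloop
 endfacet
 facet normal -0.736 0.674 0.061
  outer loop
   vertex 0.5 1.0 3.0
   vertex 4.0 5.0 1.0
   vertex 0.0 0.5 2.5
  endloop
 endfacet
 facet normal -0.719 0.686 0.114
  outer loop
   vertex 0.5 1.0 3.0
   vertex 4.0 4.5 4.0
   vertex 4.0 5.0 1.0
  endloop
 endfacet
 facet normal 0.031 -0.554 -0.832
  outer loop
   vertex 4.5 1.5 2.0
   vertex 4.5 0.0 3.0
   vertex 0.0 0.5 2.5
  endloop
 endfacet
 facet normal -0.021 -0.371 -0.928
  outer loop
   vertex 4.5 1.5 2.0
   vertex 0.0 0.5 2.5
   vertex 4.5 4.0 1.0
  endloop
 endfacet
 facet normal 1.000 0.000 0.000
  outer loop
   vertex 4.5 1.5 2.0
   vertex 4.5 4.0 1.0
   vertex 4.5 0.0 3.0
  endloop
 endfacet
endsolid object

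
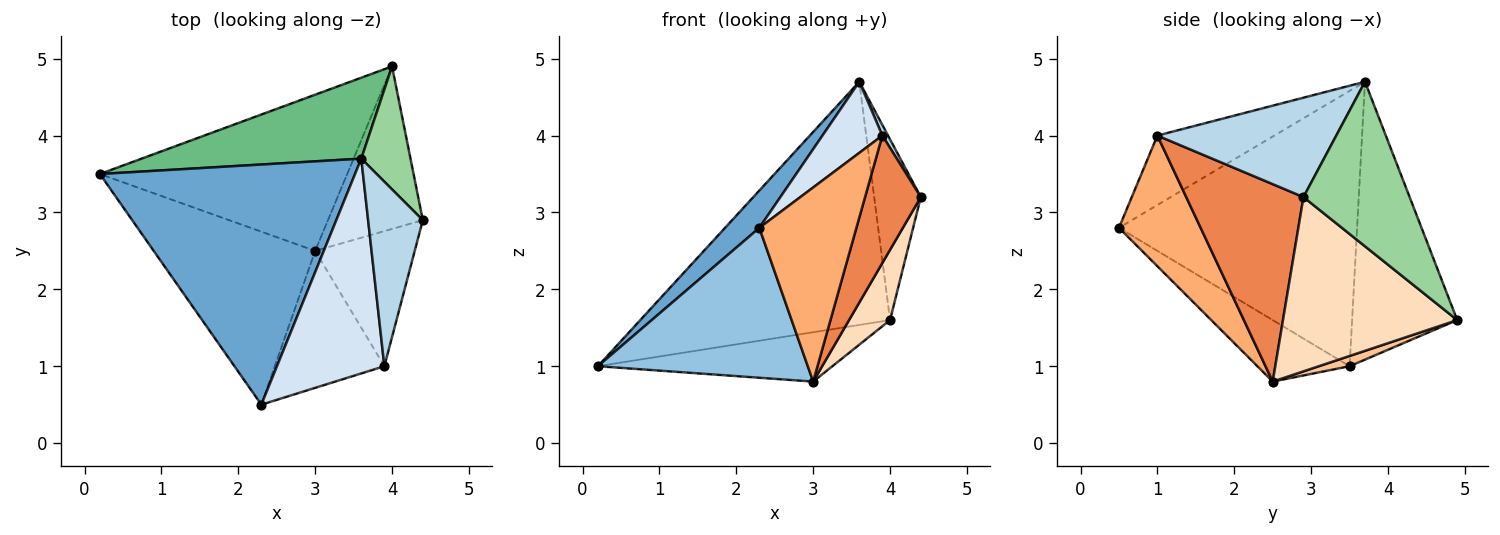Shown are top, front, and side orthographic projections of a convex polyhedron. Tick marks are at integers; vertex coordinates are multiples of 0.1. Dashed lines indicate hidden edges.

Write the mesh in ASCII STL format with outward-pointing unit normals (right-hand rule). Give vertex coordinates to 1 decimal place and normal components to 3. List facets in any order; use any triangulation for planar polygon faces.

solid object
 facet normal -0.729 -0.105 0.676
  outer loop
   vertex 3.6 3.7 4.7
   vertex 0.2 3.5 1.0
   vertex 2.3 0.5 2.8
  endloop
 endfacet
 facet normal -0.277 -0.629 -0.726
  outer loop
   vertex 3.0 2.5 0.8
   vertex 2.3 0.5 2.8
   vertex 0.2 3.5 1.0
  endloop
 endfacet
 facet normal 0.876 -0.028 0.482
  outer loop
   vertex 3.9 1.0 4.0
   vertex 4.4 2.9 3.2
   vertex 3.6 3.7 4.7
  endloop
 endfacet
 facet normal -0.523 -0.268 0.809
  outer loop
   vertex 3.9 1.0 4.0
   vertex 3.6 3.7 4.7
   vertex 2.3 0.5 2.8
  endloop
 endfacet
 facet normal 0.822 -0.391 -0.414
  outer loop
   vertex 3.9 1.0 4.0
   vertex 3.0 2.5 0.8
   vertex 4.4 2.9 3.2
  endloop
 endfacet
 facet normal 0.567 -0.673 -0.475
  outer loop
   vertex 3.9 1.0 4.0
   vertex 2.3 0.5 2.8
   vertex 3.0 2.5 0.8
  endloop
 endfacet
 facet normal 0.039 0.301 -0.953
  outer loop
   vertex 4.0 4.9 1.6
   vertex 3.0 2.5 0.8
   vertex 0.2 3.5 1.0
  endloop
 endfacet
 facet normal 0.860 -0.202 -0.468
  outer loop
   vertex 4.0 4.9 1.6
   vertex 4.4 2.9 3.2
   vertex 3.0 2.5 0.8
  endloop
 endfacet
 facet normal -0.371 0.881 0.293
  outer loop
   vertex 4.0 4.9 1.6
   vertex 0.2 3.5 1.0
   vertex 3.6 3.7 4.7
  endloop
 endfacet
 facet normal 0.883 0.388 0.264
  outer loop
   vertex 4.0 4.9 1.6
   vertex 3.6 3.7 4.7
   vertex 4.4 2.9 3.2
  endloop
 endfacet
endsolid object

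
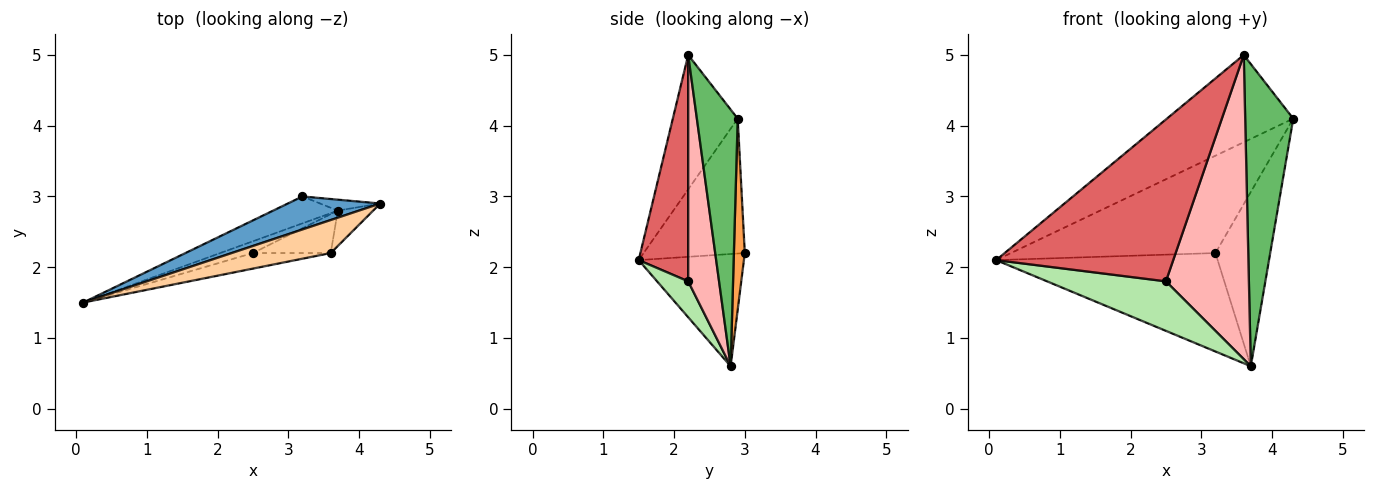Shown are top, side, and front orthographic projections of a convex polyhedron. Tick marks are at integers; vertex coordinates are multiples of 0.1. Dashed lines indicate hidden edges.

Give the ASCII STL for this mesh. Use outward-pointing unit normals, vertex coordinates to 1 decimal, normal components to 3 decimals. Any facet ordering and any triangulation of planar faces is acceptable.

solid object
 facet normal -0.424 0.858 0.291
  outer loop
   vertex 3.2 3.0 2.2
   vertex 0.1 1.5 2.1
   vertex 4.3 2.9 4.1
  endloop
 endfacet
 facet normal -0.417 0.877 -0.240
  outer loop
   vertex 3.7 2.8 0.6
   vertex 0.1 1.5 2.1
   vertex 3.2 3.0 2.2
  endloop
 endfacet
 facet normal 0.195 0.979 -0.061
  outer loop
   vertex 3.7 2.8 0.6
   vertex 3.2 3.0 2.2
   vertex 4.3 2.9 4.1
  endloop
 endfacet
 facet normal -0.433 0.843 0.319
  outer loop
   vertex 3.6 2.2 5.0
   vertex 4.3 2.9 4.1
   vertex 0.1 1.5 2.1
  endloop
 endfacet
 facet normal 0.645 -0.759 -0.089
  outer loop
   vertex 3.6 2.2 5.0
   vertex 3.7 2.8 0.6
   vertex 4.3 2.9 4.1
  endloop
 endfacet
 facet normal 0.247 -0.943 -0.224
  outer loop
   vertex 2.5 2.2 1.8
   vertex 0.1 1.5 2.1
   vertex 3.7 2.8 0.6
  endloop
 endfacet
 facet normal 0.268 -0.959 -0.092
  outer loop
   vertex 2.5 2.2 1.8
   vertex 3.6 2.2 5.0
   vertex 0.1 1.5 2.1
  endloop
 endfacet
 facet normal 0.346 -0.931 -0.119
  outer loop
   vertex 2.5 2.2 1.8
   vertex 3.7 2.8 0.6
   vertex 3.6 2.2 5.0
  endloop
 endfacet
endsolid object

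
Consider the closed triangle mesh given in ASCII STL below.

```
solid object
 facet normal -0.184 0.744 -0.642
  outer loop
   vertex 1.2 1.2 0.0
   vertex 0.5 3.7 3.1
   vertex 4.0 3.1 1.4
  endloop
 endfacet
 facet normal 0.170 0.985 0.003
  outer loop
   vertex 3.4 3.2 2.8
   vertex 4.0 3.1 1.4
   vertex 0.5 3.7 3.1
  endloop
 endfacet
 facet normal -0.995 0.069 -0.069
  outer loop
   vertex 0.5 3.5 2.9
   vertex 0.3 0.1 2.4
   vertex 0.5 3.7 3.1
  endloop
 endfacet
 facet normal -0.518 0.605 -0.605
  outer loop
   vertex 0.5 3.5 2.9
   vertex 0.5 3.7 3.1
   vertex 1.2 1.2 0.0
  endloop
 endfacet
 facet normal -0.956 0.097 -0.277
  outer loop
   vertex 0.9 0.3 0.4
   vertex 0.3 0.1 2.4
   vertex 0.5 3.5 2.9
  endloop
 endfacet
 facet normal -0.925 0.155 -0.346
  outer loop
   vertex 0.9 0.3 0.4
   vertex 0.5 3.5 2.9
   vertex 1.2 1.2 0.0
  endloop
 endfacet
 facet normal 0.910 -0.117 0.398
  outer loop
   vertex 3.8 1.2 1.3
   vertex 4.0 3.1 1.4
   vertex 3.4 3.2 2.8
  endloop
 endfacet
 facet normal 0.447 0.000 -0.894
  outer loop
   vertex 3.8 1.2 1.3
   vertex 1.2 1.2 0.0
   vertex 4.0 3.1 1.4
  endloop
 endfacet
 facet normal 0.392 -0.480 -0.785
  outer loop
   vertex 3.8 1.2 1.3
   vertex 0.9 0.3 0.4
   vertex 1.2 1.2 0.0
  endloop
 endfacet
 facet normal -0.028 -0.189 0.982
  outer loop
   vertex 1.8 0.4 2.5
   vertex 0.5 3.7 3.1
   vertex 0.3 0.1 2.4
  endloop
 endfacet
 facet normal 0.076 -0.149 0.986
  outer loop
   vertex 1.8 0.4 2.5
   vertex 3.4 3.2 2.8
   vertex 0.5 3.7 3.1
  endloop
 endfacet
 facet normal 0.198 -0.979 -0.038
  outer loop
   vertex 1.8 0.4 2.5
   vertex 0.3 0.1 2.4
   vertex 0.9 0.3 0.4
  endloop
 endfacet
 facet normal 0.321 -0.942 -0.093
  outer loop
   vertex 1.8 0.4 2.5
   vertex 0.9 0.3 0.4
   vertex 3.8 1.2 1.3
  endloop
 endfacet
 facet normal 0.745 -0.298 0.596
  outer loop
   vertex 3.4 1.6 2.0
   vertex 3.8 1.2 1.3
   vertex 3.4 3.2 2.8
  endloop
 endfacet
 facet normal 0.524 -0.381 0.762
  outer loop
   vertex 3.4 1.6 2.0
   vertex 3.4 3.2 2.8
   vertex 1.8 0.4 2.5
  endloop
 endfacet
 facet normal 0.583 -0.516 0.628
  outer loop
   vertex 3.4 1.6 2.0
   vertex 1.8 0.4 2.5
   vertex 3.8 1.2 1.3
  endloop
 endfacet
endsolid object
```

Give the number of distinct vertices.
10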